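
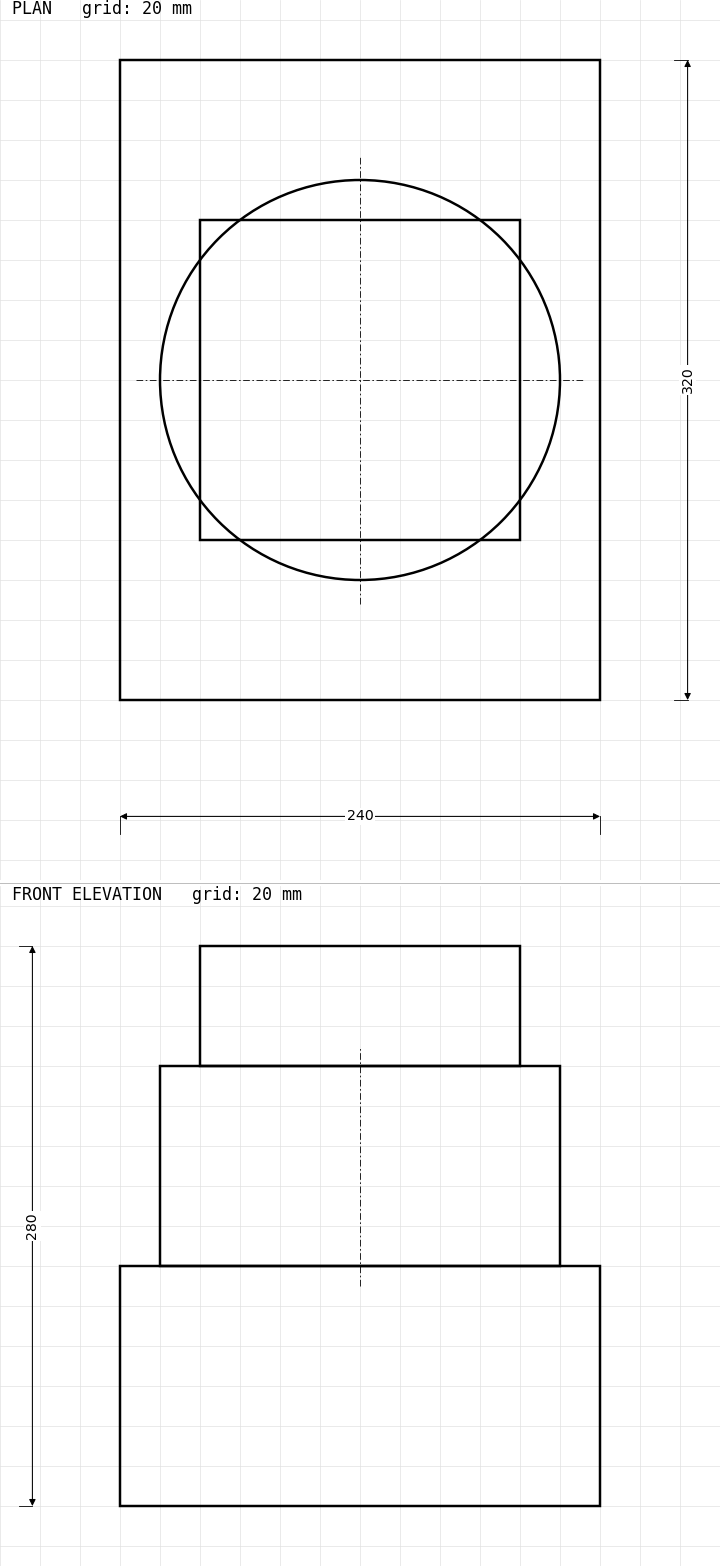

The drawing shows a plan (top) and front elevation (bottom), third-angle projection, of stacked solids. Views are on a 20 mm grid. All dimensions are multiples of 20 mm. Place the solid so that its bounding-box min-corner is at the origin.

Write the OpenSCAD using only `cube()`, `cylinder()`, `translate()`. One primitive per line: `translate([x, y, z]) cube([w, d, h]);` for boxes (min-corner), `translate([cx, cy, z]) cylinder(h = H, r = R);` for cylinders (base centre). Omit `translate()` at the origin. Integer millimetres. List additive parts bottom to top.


cube([240, 320, 120]);
translate([120, 160, 120]) cylinder(h = 100, r = 100);
translate([40, 80, 220]) cube([160, 160, 60]);


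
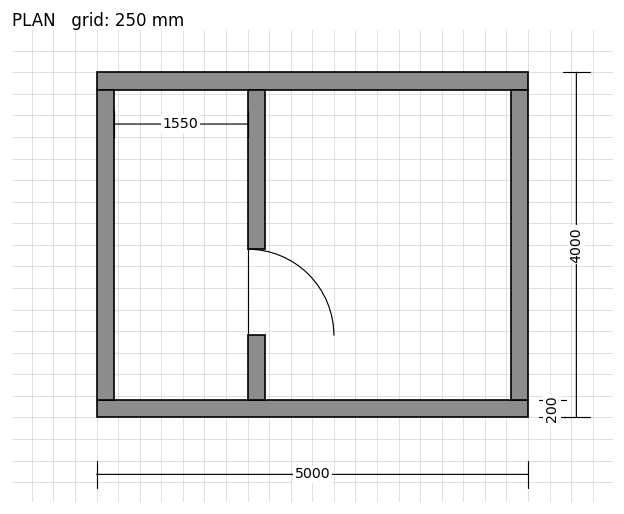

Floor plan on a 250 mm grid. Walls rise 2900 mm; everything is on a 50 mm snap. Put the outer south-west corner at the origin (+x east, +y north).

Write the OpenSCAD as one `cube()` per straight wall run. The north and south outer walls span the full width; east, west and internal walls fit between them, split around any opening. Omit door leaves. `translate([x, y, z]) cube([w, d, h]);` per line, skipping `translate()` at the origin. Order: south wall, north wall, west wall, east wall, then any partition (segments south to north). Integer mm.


cube([5000, 200, 2900]);
translate([0, 3800, 0]) cube([5000, 200, 2900]);
translate([0, 200, 0]) cube([200, 3600, 2900]);
translate([4800, 200, 0]) cube([200, 3600, 2900]);
translate([1750, 200, 0]) cube([200, 750, 2900]);
translate([1750, 1950, 0]) cube([200, 1850, 2900]);


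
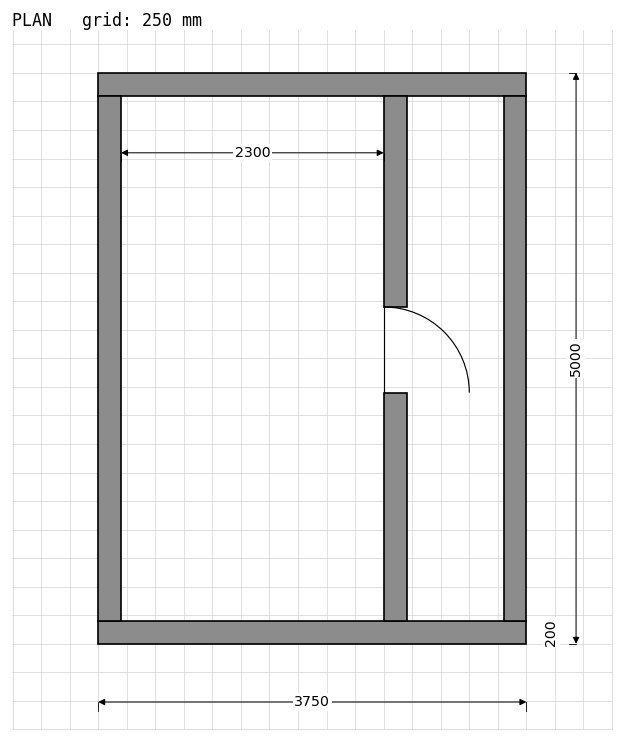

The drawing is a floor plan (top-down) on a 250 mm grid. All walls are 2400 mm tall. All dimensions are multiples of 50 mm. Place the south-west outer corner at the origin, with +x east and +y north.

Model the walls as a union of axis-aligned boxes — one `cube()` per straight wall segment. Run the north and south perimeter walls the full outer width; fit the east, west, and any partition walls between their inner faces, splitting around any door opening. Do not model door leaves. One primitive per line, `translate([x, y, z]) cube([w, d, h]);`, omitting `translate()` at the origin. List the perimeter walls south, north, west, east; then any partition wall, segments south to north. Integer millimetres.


cube([3750, 200, 2400]);
translate([0, 4800, 0]) cube([3750, 200, 2400]);
translate([0, 200, 0]) cube([200, 4600, 2400]);
translate([3550, 200, 0]) cube([200, 4600, 2400]);
translate([2500, 200, 0]) cube([200, 2000, 2400]);
translate([2500, 2950, 0]) cube([200, 1850, 2400]);


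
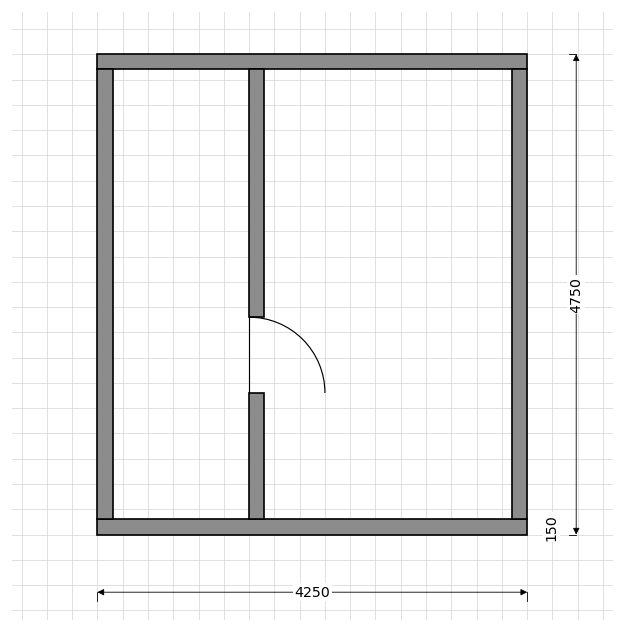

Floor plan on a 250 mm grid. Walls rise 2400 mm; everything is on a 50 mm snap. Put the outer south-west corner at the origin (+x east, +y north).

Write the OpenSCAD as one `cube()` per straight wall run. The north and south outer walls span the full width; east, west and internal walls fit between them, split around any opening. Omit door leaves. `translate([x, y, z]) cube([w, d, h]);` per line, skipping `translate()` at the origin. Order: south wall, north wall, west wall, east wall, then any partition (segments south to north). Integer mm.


cube([4250, 150, 2400]);
translate([0, 4600, 0]) cube([4250, 150, 2400]);
translate([0, 150, 0]) cube([150, 4450, 2400]);
translate([4100, 150, 0]) cube([150, 4450, 2400]);
translate([1500, 150, 0]) cube([150, 1250, 2400]);
translate([1500, 2150, 0]) cube([150, 2450, 2400]);


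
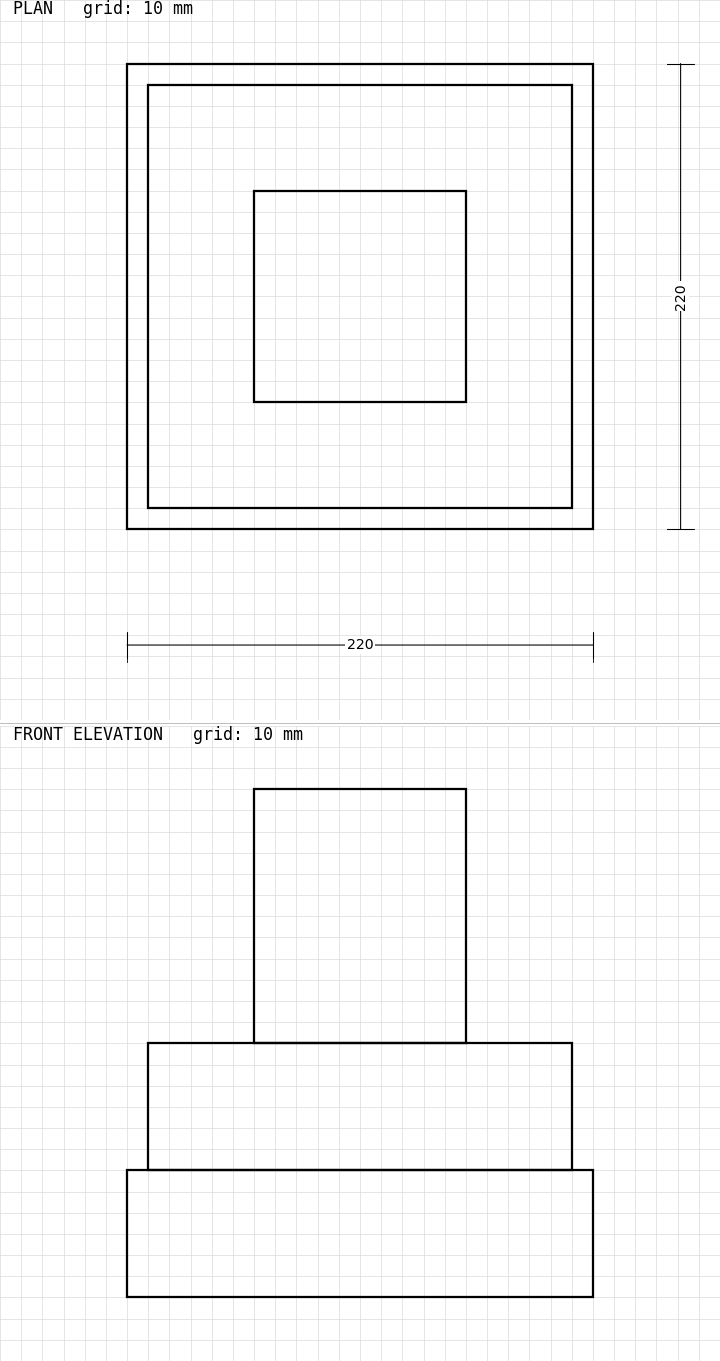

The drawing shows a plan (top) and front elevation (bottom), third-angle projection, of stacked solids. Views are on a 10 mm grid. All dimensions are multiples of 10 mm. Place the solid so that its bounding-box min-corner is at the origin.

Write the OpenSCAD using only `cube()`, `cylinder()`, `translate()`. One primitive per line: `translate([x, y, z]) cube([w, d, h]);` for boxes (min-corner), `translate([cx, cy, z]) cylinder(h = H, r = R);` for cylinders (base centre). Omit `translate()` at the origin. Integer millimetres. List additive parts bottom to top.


cube([220, 220, 60]);
translate([10, 10, 60]) cube([200, 200, 60]);
translate([60, 60, 120]) cube([100, 100, 120]);


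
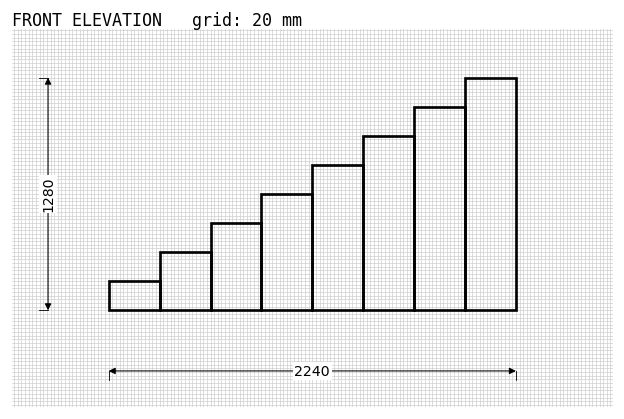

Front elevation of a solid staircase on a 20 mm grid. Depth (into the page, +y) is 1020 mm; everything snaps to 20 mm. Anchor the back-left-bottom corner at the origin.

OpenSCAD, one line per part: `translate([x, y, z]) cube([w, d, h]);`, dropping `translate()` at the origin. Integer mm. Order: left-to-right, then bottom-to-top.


cube([280, 1020, 160]);
translate([280, 0, 0]) cube([280, 1020, 320]);
translate([560, 0, 0]) cube([280, 1020, 480]);
translate([840, 0, 0]) cube([280, 1020, 640]);
translate([1120, 0, 0]) cube([280, 1020, 800]);
translate([1400, 0, 0]) cube([280, 1020, 960]);
translate([1680, 0, 0]) cube([280, 1020, 1120]);
translate([1960, 0, 0]) cube([280, 1020, 1280]);


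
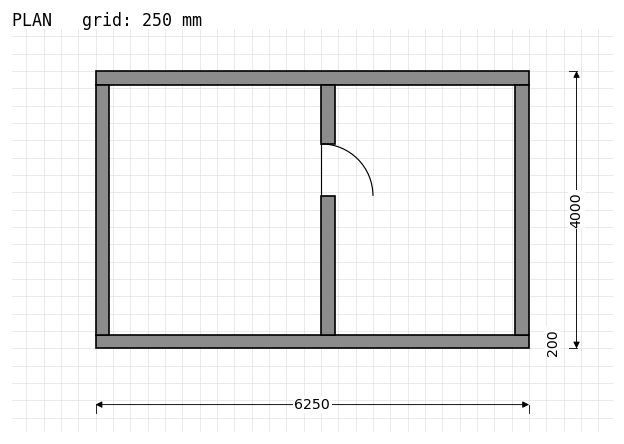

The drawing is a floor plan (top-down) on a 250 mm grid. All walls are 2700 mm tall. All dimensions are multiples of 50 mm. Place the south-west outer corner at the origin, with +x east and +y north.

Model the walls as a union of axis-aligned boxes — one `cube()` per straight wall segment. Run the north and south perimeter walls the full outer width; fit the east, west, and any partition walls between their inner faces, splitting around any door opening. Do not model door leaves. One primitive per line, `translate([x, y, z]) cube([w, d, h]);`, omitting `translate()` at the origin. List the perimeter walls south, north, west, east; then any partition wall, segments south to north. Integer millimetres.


cube([6250, 200, 2700]);
translate([0, 3800, 0]) cube([6250, 200, 2700]);
translate([0, 200, 0]) cube([200, 3600, 2700]);
translate([6050, 200, 0]) cube([200, 3600, 2700]);
translate([3250, 200, 0]) cube([200, 2000, 2700]);
translate([3250, 2950, 0]) cube([200, 850, 2700]);


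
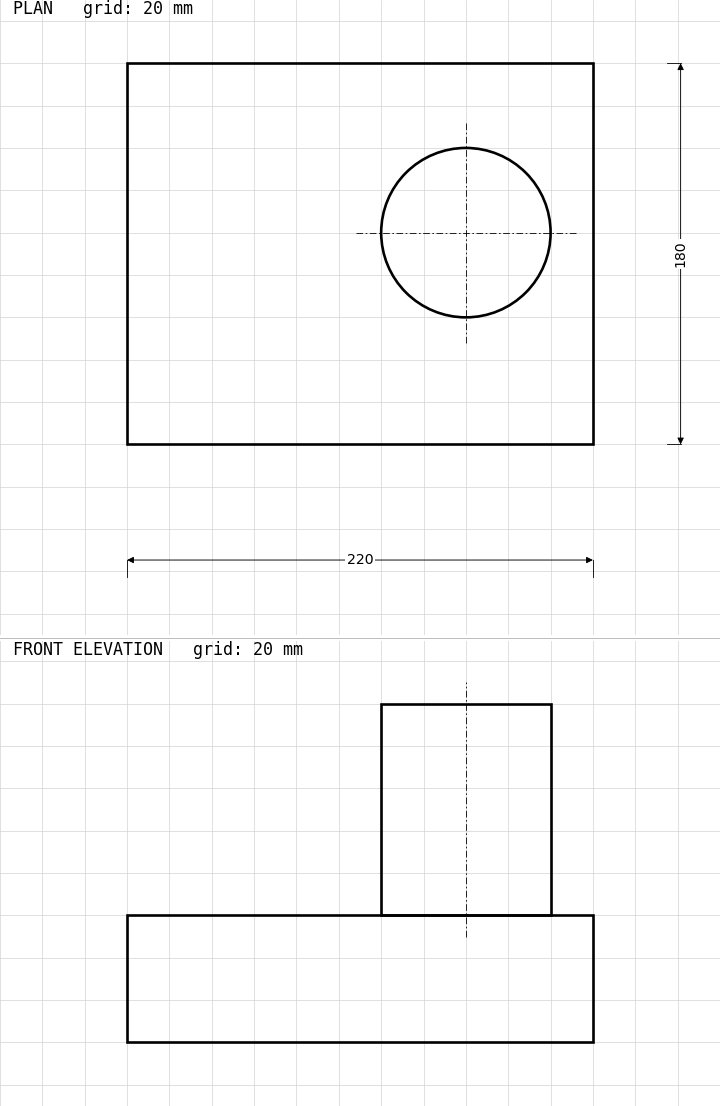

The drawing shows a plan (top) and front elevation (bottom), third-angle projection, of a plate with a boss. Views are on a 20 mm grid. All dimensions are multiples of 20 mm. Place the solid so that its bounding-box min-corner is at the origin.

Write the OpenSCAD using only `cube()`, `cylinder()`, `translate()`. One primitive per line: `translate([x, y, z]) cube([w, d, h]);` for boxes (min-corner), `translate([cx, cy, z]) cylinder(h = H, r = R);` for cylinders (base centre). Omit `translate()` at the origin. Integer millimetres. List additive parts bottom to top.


cube([220, 180, 60]);
translate([160, 100, 60]) cylinder(h = 100, r = 40);


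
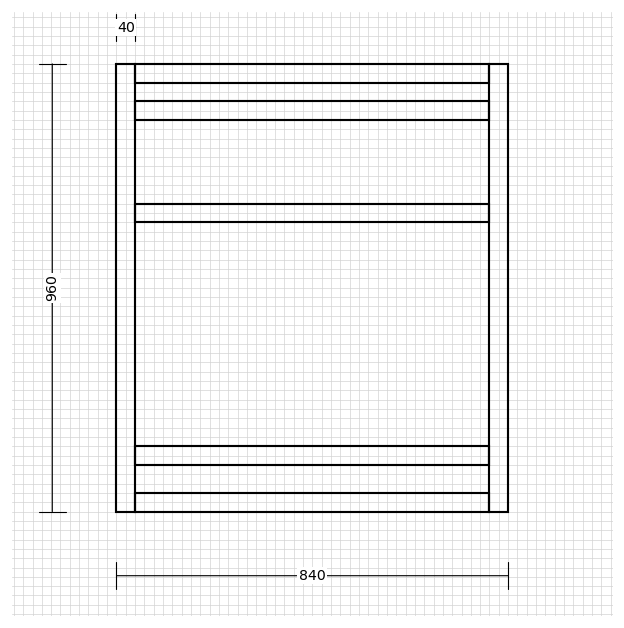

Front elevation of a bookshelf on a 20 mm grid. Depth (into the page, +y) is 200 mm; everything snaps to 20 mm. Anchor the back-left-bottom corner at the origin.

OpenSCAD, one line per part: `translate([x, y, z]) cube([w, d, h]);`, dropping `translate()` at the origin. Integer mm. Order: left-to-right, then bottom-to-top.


cube([40, 200, 960]);
translate([40, 0, 0]) cube([760, 200, 40]);
translate([40, 0, 100]) cube([760, 200, 40]);
translate([40, 0, 620]) cube([760, 200, 40]);
translate([40, 0, 840]) cube([760, 200, 40]);
translate([40, 0, 920]) cube([760, 200, 40]);
translate([800, 0, 0]) cube([40, 200, 960]);


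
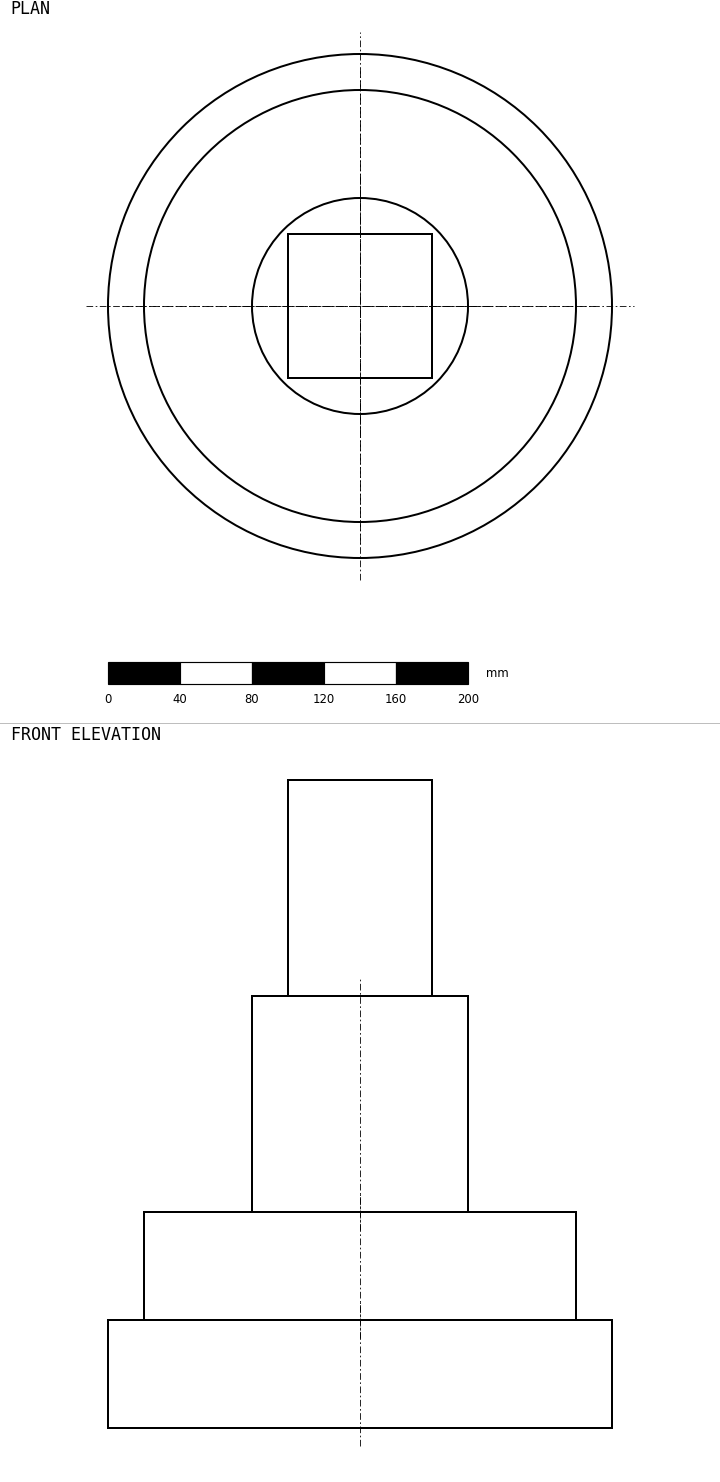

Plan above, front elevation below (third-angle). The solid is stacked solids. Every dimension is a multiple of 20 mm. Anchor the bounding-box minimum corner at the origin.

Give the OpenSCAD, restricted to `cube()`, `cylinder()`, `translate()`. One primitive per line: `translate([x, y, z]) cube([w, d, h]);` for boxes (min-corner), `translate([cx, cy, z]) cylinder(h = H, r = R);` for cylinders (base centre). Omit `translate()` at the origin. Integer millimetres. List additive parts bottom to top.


translate([140, 140, 0]) cylinder(h = 60, r = 140);
translate([140, 140, 60]) cylinder(h = 60, r = 120);
translate([140, 140, 120]) cylinder(h = 120, r = 60);
translate([100, 100, 240]) cube([80, 80, 120]);


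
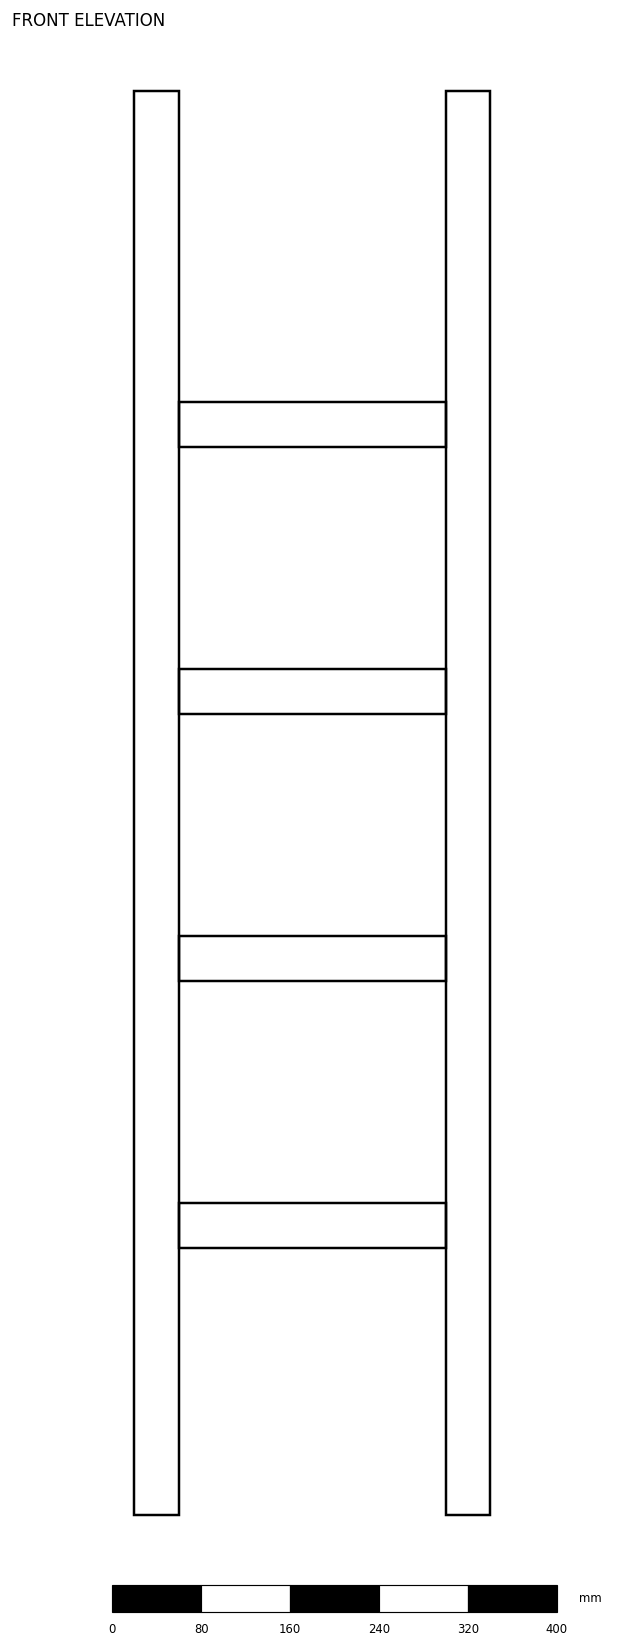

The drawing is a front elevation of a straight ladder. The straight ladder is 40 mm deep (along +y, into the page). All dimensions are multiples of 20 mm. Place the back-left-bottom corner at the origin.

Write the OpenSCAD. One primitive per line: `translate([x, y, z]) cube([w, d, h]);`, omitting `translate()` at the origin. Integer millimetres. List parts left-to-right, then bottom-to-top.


cube([40, 40, 1280]);
translate([40, 0, 240]) cube([240, 40, 40]);
translate([40, 0, 480]) cube([240, 40, 40]);
translate([40, 0, 720]) cube([240, 40, 40]);
translate([40, 0, 960]) cube([240, 40, 40]);
translate([280, 0, 0]) cube([40, 40, 1280]);


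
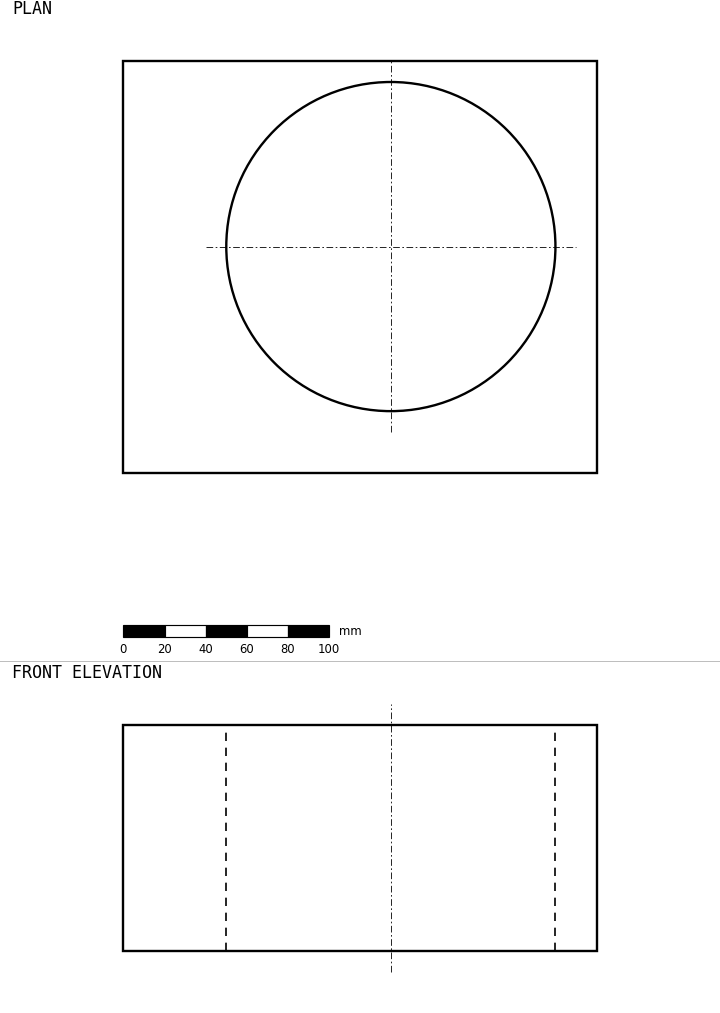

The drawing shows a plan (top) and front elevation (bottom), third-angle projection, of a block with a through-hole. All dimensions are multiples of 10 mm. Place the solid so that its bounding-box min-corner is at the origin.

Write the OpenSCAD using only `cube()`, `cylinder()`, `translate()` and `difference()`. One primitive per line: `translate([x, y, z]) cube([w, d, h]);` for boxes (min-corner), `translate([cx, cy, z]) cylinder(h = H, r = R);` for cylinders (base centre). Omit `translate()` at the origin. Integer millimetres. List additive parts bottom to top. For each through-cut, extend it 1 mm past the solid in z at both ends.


difference() {
  cube([230, 200, 110]);
  translate([130, 110, -1]) cylinder(h = 112, r = 80);
}


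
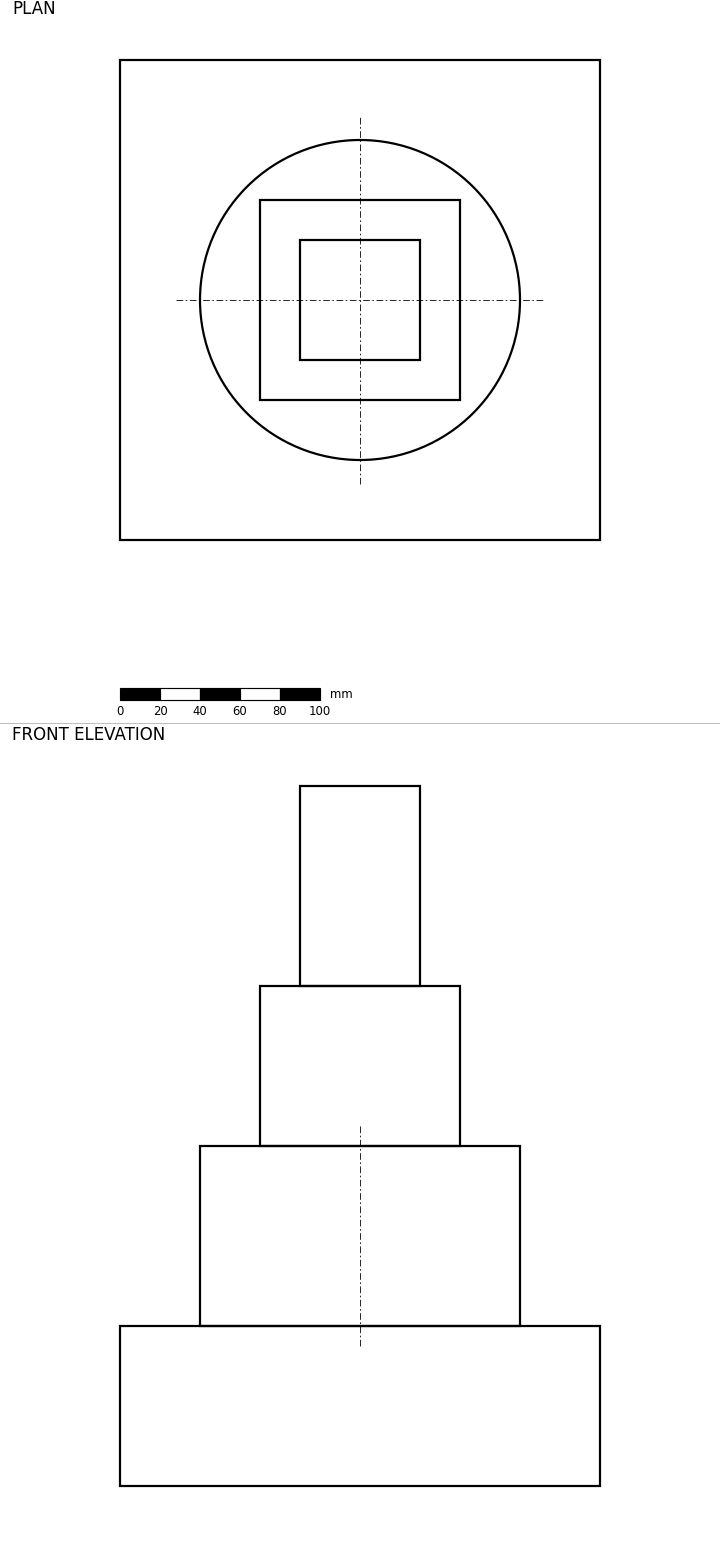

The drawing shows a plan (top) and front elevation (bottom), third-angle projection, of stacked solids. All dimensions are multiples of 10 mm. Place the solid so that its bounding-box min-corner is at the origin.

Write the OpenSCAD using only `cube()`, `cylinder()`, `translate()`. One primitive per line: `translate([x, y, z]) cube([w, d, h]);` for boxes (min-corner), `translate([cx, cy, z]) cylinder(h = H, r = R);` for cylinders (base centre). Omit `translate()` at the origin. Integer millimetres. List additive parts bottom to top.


cube([240, 240, 80]);
translate([120, 120, 80]) cylinder(h = 90, r = 80);
translate([70, 70, 170]) cube([100, 100, 80]);
translate([90, 90, 250]) cube([60, 60, 100]);


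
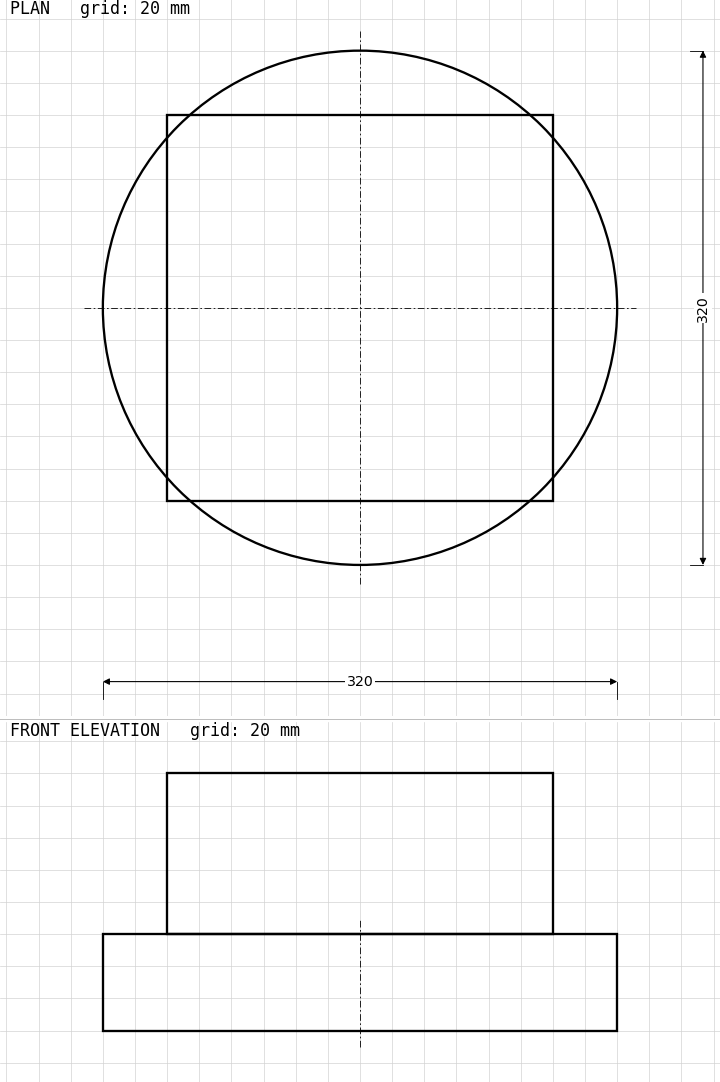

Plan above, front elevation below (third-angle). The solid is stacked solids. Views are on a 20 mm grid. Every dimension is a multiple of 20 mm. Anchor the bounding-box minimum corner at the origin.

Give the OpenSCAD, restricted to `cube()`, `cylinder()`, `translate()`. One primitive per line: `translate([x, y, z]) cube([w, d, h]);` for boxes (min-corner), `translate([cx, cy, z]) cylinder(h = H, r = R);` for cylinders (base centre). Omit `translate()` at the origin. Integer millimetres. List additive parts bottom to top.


translate([160, 160, 0]) cylinder(h = 60, r = 160);
translate([40, 40, 60]) cube([240, 240, 100]);


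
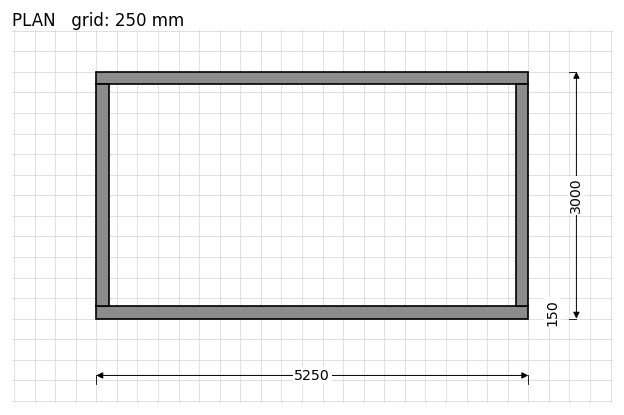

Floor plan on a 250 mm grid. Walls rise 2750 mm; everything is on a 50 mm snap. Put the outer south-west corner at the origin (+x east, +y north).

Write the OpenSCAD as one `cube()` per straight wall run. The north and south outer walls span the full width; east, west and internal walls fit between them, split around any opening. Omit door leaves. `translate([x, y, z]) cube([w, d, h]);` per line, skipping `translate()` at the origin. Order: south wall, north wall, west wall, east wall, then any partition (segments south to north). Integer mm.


cube([5250, 150, 2750]);
translate([0, 2850, 0]) cube([5250, 150, 2750]);
translate([0, 150, 0]) cube([150, 2700, 2750]);
translate([5100, 150, 0]) cube([150, 2700, 2750]);


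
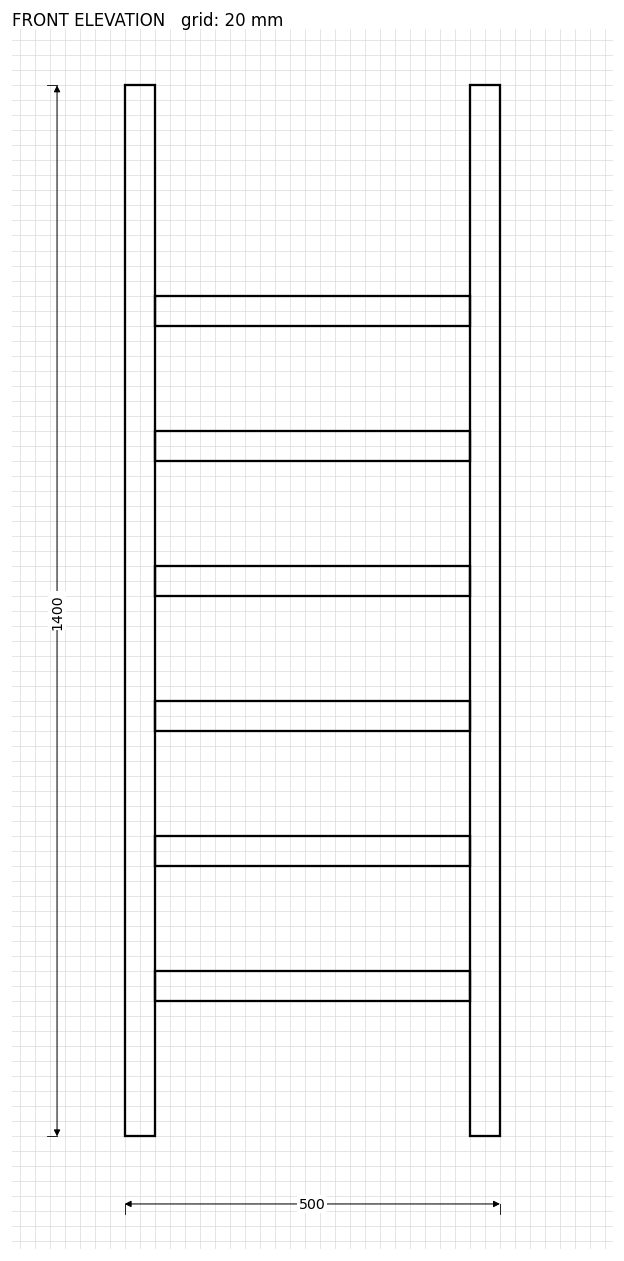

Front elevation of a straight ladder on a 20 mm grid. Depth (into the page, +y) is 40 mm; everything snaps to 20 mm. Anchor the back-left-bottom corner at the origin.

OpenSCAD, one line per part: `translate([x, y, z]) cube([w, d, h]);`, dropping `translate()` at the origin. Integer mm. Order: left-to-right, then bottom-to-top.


cube([40, 40, 1400]);
translate([40, 0, 180]) cube([420, 40, 40]);
translate([40, 0, 360]) cube([420, 40, 40]);
translate([40, 0, 540]) cube([420, 40, 40]);
translate([40, 0, 720]) cube([420, 40, 40]);
translate([40, 0, 900]) cube([420, 40, 40]);
translate([40, 0, 1080]) cube([420, 40, 40]);
translate([460, 0, 0]) cube([40, 40, 1400]);


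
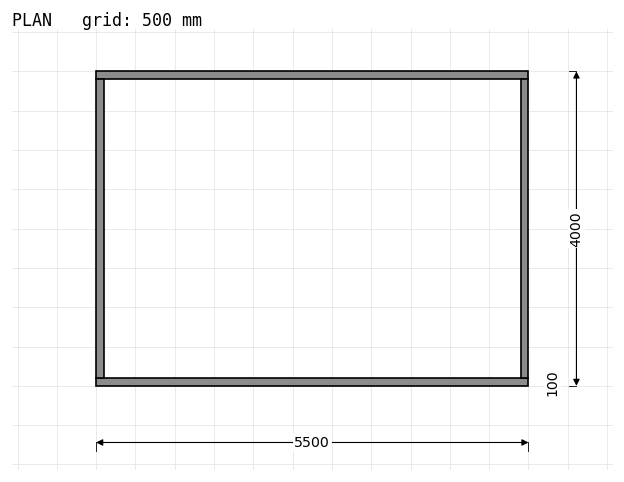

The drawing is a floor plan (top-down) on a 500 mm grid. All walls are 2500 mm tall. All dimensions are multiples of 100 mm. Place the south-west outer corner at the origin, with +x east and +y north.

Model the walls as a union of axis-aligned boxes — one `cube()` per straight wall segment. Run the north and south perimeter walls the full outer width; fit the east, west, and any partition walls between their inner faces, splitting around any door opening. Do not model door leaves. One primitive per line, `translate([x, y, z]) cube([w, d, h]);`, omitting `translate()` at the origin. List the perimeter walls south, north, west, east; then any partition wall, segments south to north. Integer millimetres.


cube([5500, 100, 2500]);
translate([0, 3900, 0]) cube([5500, 100, 2500]);
translate([0, 100, 0]) cube([100, 3800, 2500]);
translate([5400, 100, 0]) cube([100, 3800, 2500]);


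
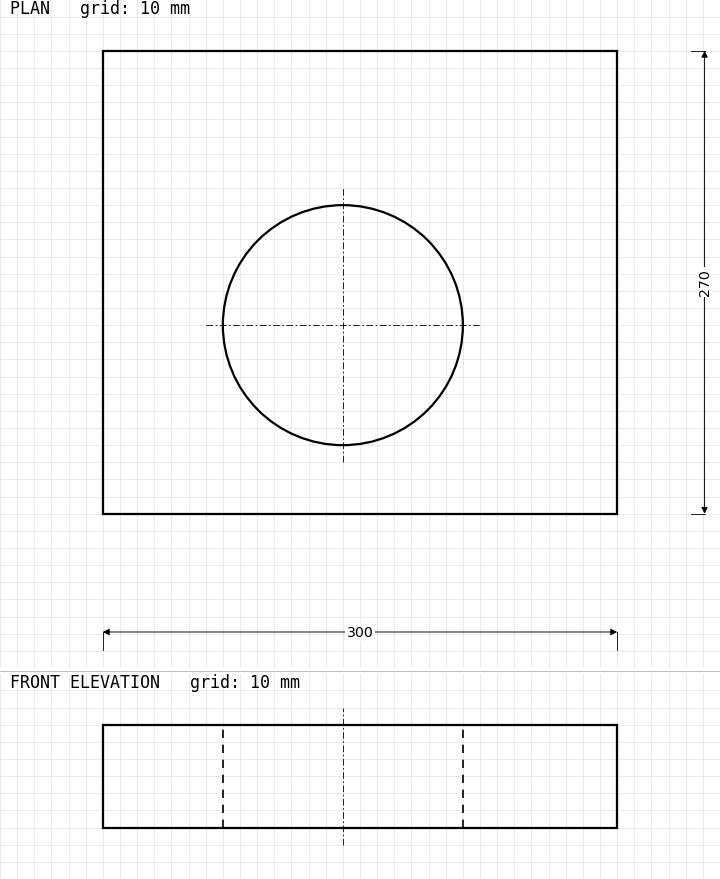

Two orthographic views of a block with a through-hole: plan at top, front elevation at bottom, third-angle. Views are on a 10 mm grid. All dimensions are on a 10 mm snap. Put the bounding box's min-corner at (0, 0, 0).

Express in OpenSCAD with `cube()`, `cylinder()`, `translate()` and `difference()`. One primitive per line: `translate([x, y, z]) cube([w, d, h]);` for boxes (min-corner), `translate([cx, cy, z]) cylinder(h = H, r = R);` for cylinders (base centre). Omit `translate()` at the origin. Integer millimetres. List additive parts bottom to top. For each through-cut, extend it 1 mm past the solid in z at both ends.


difference() {
  cube([300, 270, 60]);
  translate([140, 110, -1]) cylinder(h = 62, r = 70);
}


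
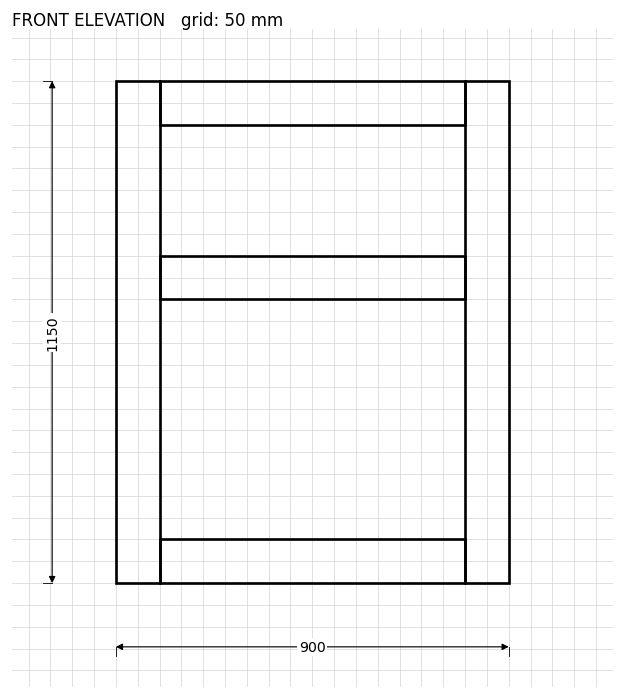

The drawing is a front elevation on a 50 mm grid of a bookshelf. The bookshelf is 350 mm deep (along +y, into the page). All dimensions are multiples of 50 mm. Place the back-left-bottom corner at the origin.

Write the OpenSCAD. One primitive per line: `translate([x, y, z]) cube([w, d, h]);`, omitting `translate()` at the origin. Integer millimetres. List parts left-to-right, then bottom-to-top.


cube([100, 350, 1150]);
translate([100, 0, 0]) cube([700, 350, 100]);
translate([100, 0, 650]) cube([700, 350, 100]);
translate([100, 0, 1050]) cube([700, 350, 100]);
translate([800, 0, 0]) cube([100, 350, 1150]);


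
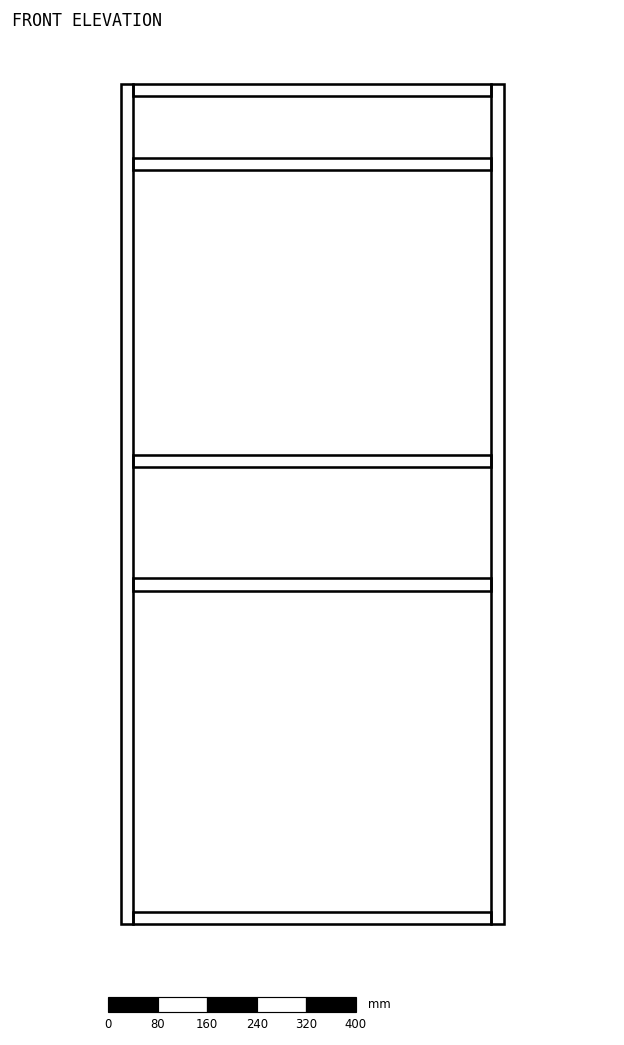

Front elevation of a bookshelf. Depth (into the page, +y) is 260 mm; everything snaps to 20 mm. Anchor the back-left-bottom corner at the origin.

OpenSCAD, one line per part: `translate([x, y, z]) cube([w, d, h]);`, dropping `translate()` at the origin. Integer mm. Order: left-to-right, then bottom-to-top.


cube([20, 260, 1360]);
translate([20, 0, 0]) cube([580, 260, 20]);
translate([20, 0, 540]) cube([580, 260, 20]);
translate([20, 0, 740]) cube([580, 260, 20]);
translate([20, 0, 1220]) cube([580, 260, 20]);
translate([20, 0, 1340]) cube([580, 260, 20]);
translate([600, 0, 0]) cube([20, 260, 1360]);


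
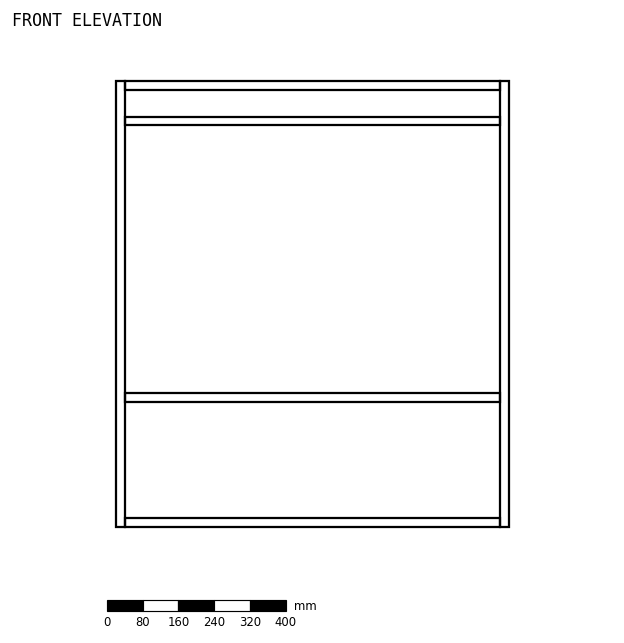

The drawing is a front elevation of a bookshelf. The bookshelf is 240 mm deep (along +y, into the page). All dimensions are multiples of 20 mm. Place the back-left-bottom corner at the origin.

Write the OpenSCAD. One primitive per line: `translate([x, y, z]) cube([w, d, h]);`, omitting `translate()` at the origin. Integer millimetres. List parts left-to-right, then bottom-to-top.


cube([20, 240, 1000]);
translate([20, 0, 0]) cube([840, 240, 20]);
translate([20, 0, 280]) cube([840, 240, 20]);
translate([20, 0, 900]) cube([840, 240, 20]);
translate([20, 0, 980]) cube([840, 240, 20]);
translate([860, 0, 0]) cube([20, 240, 1000]);


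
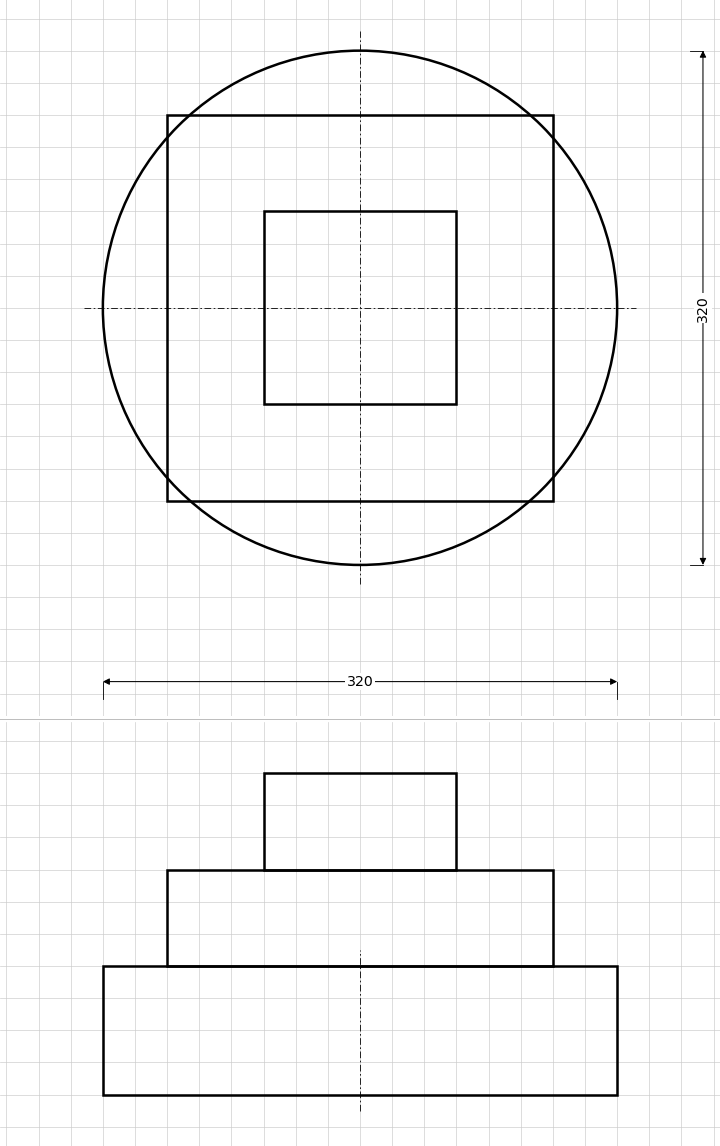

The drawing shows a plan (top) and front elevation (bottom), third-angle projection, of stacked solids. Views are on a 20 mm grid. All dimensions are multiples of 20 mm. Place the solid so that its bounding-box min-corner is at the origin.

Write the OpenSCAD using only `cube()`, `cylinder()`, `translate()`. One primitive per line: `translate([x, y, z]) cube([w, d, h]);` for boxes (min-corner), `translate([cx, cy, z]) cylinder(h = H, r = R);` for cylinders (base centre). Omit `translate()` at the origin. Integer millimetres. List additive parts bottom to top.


translate([160, 160, 0]) cylinder(h = 80, r = 160);
translate([40, 40, 80]) cube([240, 240, 60]);
translate([100, 100, 140]) cube([120, 120, 60]);


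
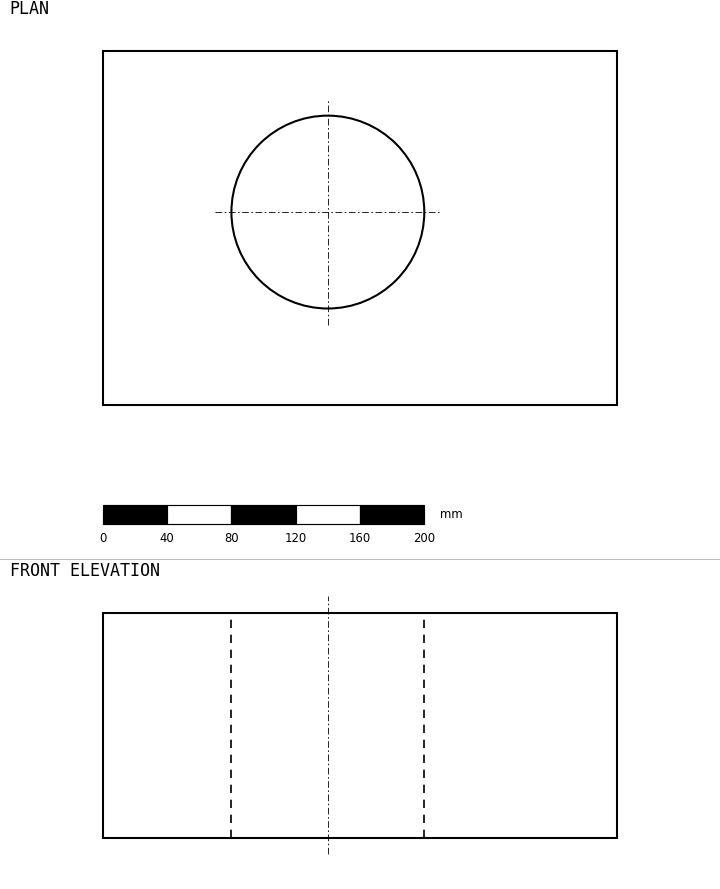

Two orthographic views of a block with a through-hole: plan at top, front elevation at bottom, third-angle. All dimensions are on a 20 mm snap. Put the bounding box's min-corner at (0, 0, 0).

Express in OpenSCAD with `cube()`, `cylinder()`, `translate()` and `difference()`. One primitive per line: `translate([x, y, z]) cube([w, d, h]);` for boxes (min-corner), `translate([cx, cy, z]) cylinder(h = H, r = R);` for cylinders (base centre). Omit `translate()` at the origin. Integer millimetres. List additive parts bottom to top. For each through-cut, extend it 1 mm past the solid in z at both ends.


difference() {
  cube([320, 220, 140]);
  translate([140, 120, -1]) cylinder(h = 142, r = 60);
}


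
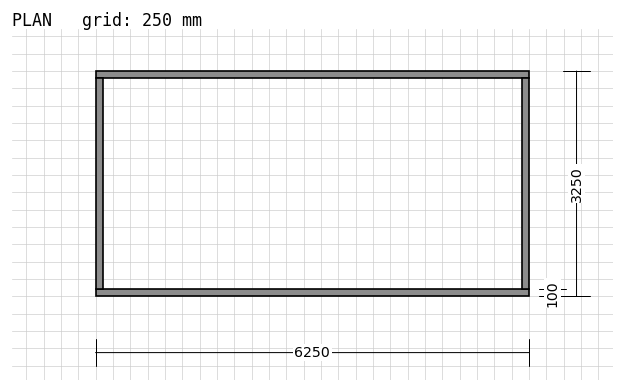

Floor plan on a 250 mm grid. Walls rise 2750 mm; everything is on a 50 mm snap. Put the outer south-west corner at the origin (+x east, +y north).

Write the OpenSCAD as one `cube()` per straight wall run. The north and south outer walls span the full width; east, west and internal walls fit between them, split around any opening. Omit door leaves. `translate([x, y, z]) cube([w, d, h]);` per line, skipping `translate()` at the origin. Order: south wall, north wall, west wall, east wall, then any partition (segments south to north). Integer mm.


cube([6250, 100, 2750]);
translate([0, 3150, 0]) cube([6250, 100, 2750]);
translate([0, 100, 0]) cube([100, 3050, 2750]);
translate([6150, 100, 0]) cube([100, 3050, 2750]);


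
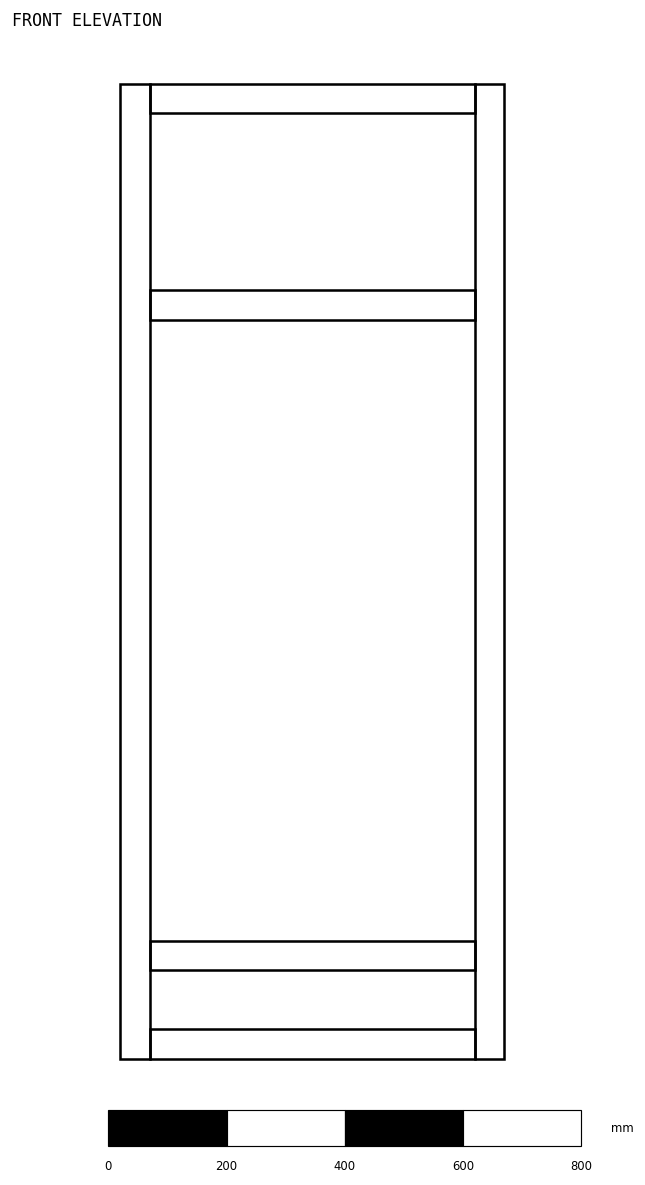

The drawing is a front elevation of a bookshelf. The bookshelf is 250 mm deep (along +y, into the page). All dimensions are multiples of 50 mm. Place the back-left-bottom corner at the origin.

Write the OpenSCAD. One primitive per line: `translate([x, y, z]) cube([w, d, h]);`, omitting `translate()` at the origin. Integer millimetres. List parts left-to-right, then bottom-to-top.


cube([50, 250, 1650]);
translate([50, 0, 0]) cube([550, 250, 50]);
translate([50, 0, 150]) cube([550, 250, 50]);
translate([50, 0, 1250]) cube([550, 250, 50]);
translate([50, 0, 1600]) cube([550, 250, 50]);
translate([600, 0, 0]) cube([50, 250, 1650]);


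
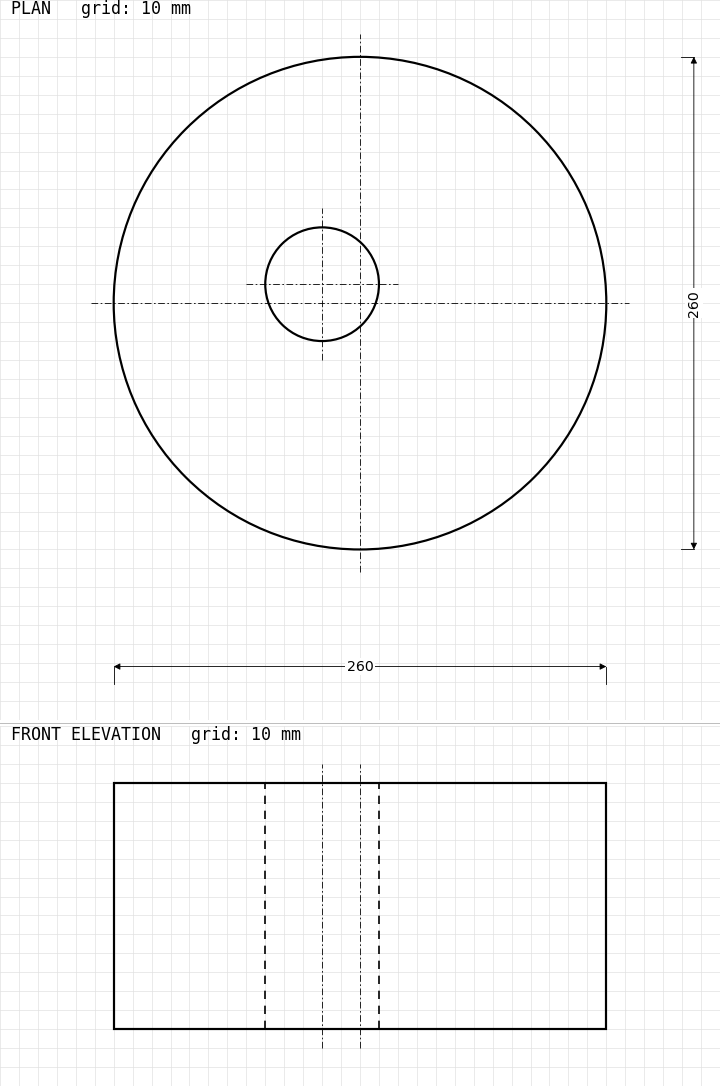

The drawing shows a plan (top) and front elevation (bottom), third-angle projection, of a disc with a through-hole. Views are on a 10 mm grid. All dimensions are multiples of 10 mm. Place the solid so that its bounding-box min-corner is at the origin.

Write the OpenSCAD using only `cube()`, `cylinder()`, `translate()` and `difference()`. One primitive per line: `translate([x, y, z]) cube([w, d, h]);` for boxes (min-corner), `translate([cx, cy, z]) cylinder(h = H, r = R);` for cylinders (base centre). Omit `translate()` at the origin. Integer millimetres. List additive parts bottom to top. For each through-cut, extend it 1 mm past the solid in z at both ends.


difference() {
  translate([130, 130, 0]) cylinder(h = 130, r = 130);
  translate([110, 140, -1]) cylinder(h = 132, r = 30);
}


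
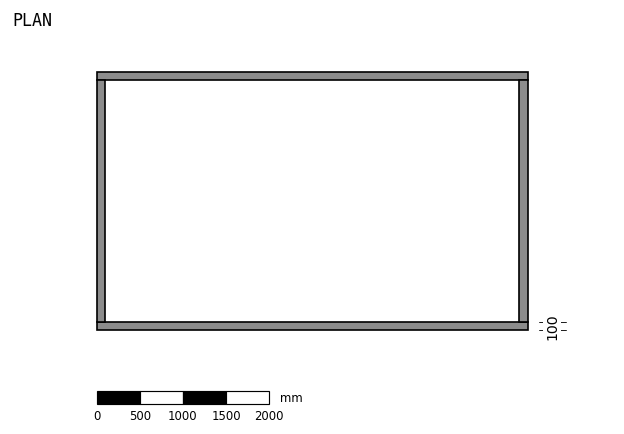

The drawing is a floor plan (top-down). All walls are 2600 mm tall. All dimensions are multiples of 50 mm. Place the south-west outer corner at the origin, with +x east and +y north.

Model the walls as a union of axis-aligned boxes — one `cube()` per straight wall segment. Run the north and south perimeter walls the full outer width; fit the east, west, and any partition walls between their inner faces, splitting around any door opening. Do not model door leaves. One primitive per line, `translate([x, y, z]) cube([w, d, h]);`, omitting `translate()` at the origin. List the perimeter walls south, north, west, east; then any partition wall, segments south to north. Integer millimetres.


cube([5000, 100, 2600]);
translate([0, 2900, 0]) cube([5000, 100, 2600]);
translate([0, 100, 0]) cube([100, 2800, 2600]);
translate([4900, 100, 0]) cube([100, 2800, 2600]);


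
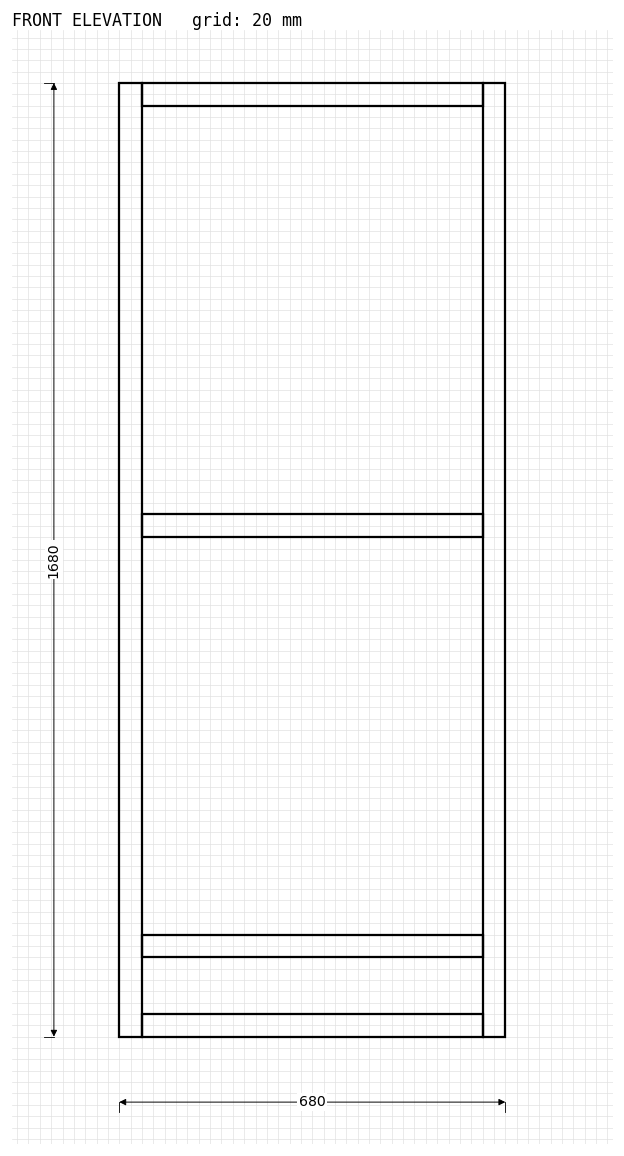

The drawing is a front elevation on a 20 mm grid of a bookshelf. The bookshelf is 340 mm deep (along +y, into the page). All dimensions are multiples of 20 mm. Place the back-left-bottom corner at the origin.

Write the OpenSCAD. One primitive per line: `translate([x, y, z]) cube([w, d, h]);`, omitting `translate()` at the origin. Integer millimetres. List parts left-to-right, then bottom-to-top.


cube([40, 340, 1680]);
translate([40, 0, 0]) cube([600, 340, 40]);
translate([40, 0, 140]) cube([600, 340, 40]);
translate([40, 0, 880]) cube([600, 340, 40]);
translate([40, 0, 1640]) cube([600, 340, 40]);
translate([640, 0, 0]) cube([40, 340, 1680]);


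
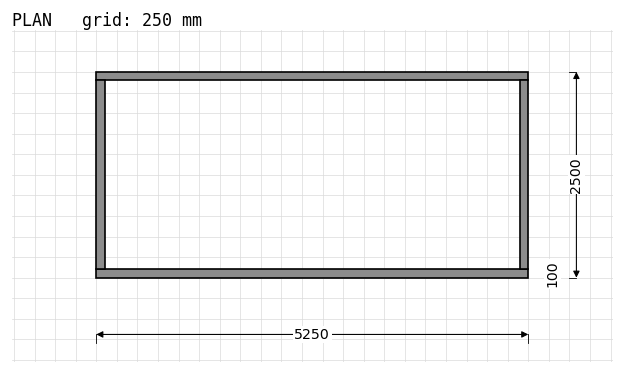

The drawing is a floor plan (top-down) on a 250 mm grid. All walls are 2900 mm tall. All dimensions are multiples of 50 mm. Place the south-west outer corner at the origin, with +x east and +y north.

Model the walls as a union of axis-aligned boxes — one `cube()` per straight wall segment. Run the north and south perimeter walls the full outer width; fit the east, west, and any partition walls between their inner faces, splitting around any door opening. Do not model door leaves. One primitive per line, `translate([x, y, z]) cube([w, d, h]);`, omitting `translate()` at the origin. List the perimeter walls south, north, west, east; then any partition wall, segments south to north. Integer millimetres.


cube([5250, 100, 2900]);
translate([0, 2400, 0]) cube([5250, 100, 2900]);
translate([0, 100, 0]) cube([100, 2300, 2900]);
translate([5150, 100, 0]) cube([100, 2300, 2900]);


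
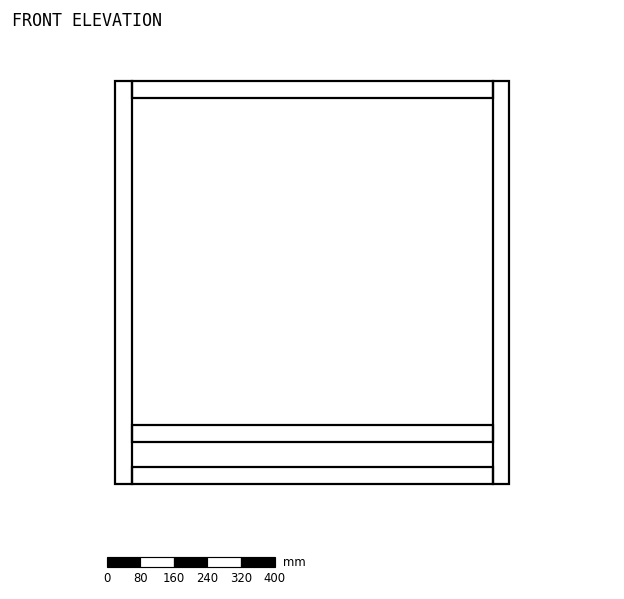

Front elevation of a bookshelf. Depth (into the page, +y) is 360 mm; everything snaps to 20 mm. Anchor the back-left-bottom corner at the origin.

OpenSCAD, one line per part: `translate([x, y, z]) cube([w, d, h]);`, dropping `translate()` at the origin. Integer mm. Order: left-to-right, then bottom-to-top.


cube([40, 360, 960]);
translate([40, 0, 0]) cube([860, 360, 40]);
translate([40, 0, 100]) cube([860, 360, 40]);
translate([40, 0, 920]) cube([860, 360, 40]);
translate([900, 0, 0]) cube([40, 360, 960]);


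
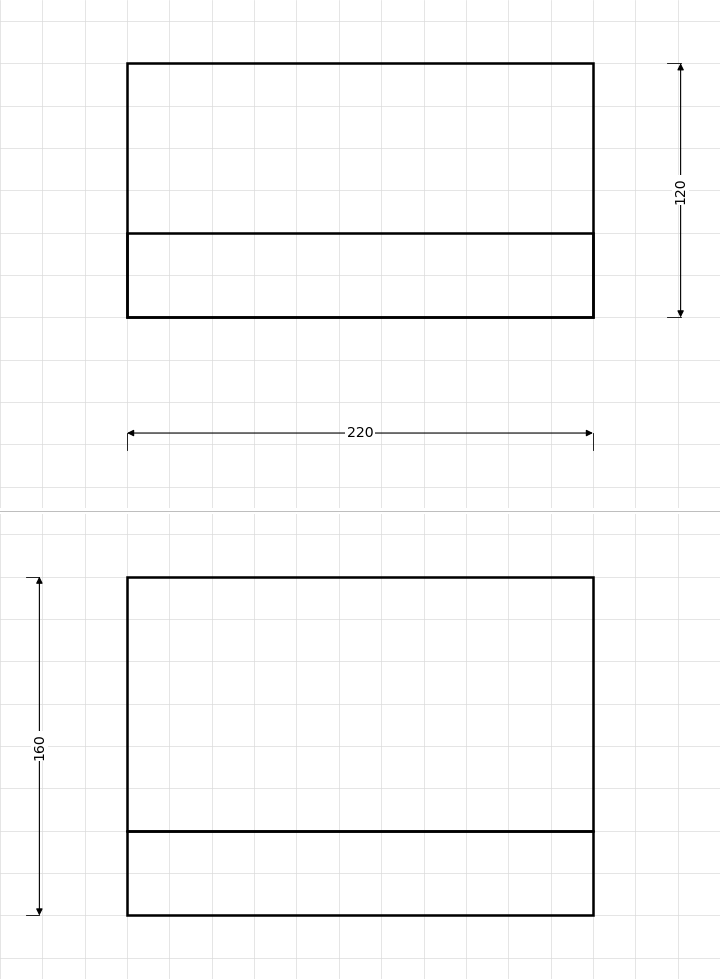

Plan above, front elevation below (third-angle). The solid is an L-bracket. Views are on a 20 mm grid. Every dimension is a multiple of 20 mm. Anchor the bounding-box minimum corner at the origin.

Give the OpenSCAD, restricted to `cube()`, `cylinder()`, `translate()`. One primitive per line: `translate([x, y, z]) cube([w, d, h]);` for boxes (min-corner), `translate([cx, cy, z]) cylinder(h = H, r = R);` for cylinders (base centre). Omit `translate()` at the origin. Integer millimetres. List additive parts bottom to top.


cube([220, 120, 40]);
translate([0, 0, 40]) cube([220, 40, 120]);


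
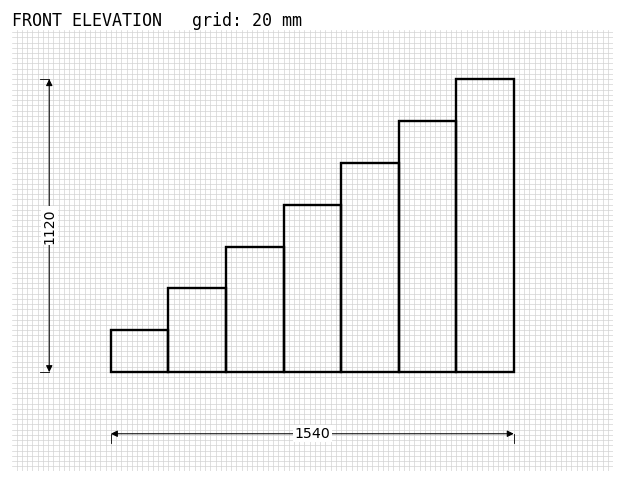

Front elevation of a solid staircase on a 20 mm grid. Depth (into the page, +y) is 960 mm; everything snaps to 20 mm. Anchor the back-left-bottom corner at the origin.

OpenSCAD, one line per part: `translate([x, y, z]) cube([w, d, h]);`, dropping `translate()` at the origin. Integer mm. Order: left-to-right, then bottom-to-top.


cube([220, 960, 160]);
translate([220, 0, 0]) cube([220, 960, 320]);
translate([440, 0, 0]) cube([220, 960, 480]);
translate([660, 0, 0]) cube([220, 960, 640]);
translate([880, 0, 0]) cube([220, 960, 800]);
translate([1100, 0, 0]) cube([220, 960, 960]);
translate([1320, 0, 0]) cube([220, 960, 1120]);


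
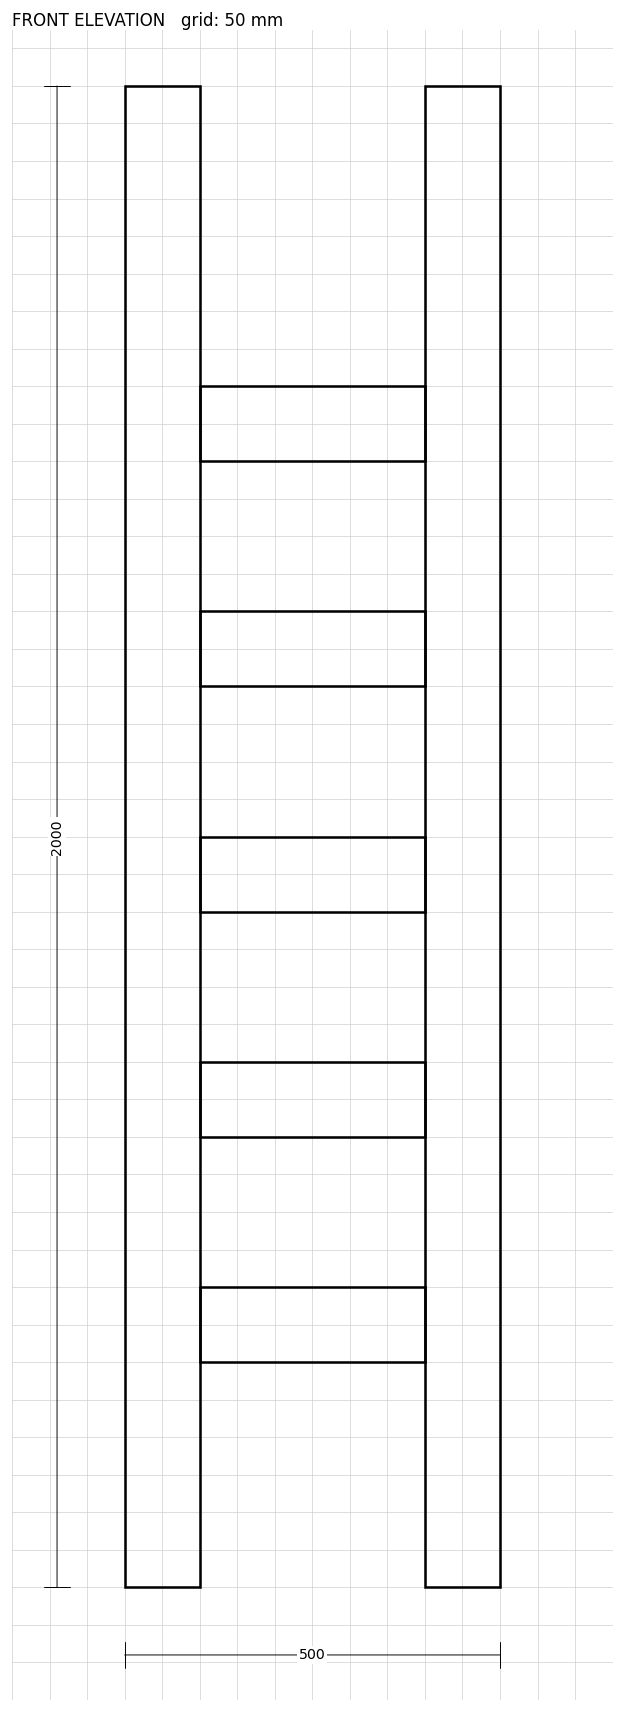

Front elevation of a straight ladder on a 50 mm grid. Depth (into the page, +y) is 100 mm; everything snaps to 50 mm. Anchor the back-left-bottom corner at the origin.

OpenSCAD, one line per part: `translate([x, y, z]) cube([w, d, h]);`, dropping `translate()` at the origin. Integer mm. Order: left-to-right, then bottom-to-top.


cube([100, 100, 2000]);
translate([100, 0, 300]) cube([300, 100, 100]);
translate([100, 0, 600]) cube([300, 100, 100]);
translate([100, 0, 900]) cube([300, 100, 100]);
translate([100, 0, 1200]) cube([300, 100, 100]);
translate([100, 0, 1500]) cube([300, 100, 100]);
translate([400, 0, 0]) cube([100, 100, 2000]);


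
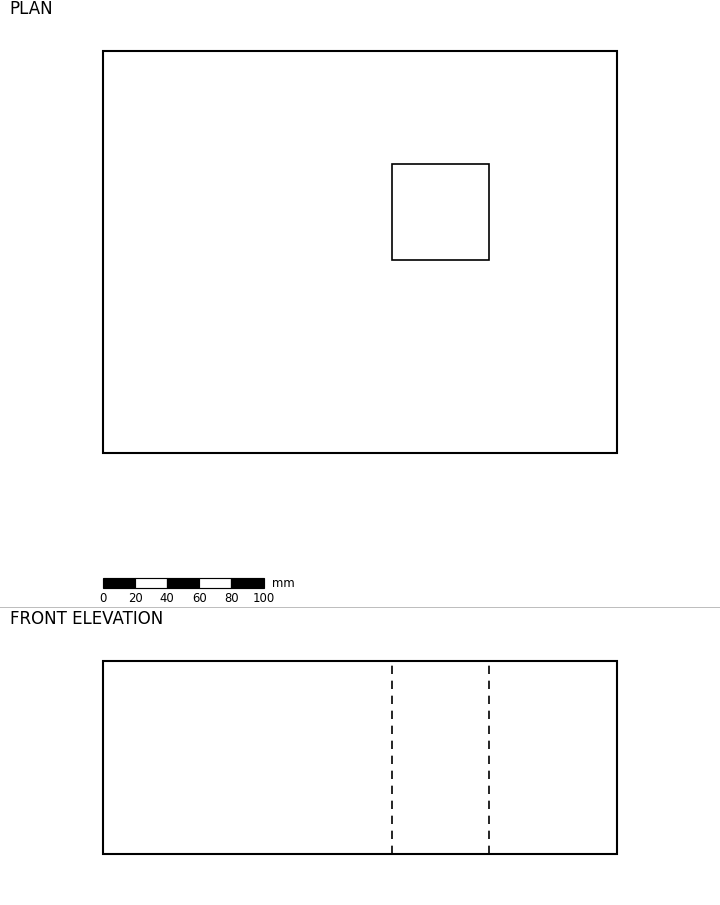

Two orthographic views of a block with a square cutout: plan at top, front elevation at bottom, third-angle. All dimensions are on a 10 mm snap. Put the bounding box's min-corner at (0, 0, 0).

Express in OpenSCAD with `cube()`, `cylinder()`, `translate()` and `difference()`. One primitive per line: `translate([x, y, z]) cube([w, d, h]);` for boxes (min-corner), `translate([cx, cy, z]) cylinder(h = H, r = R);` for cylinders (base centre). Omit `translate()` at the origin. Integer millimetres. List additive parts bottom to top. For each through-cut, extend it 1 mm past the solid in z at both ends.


difference() {
  cube([320, 250, 120]);
  translate([180, 120, -1]) cube([60, 60, 122]);
}


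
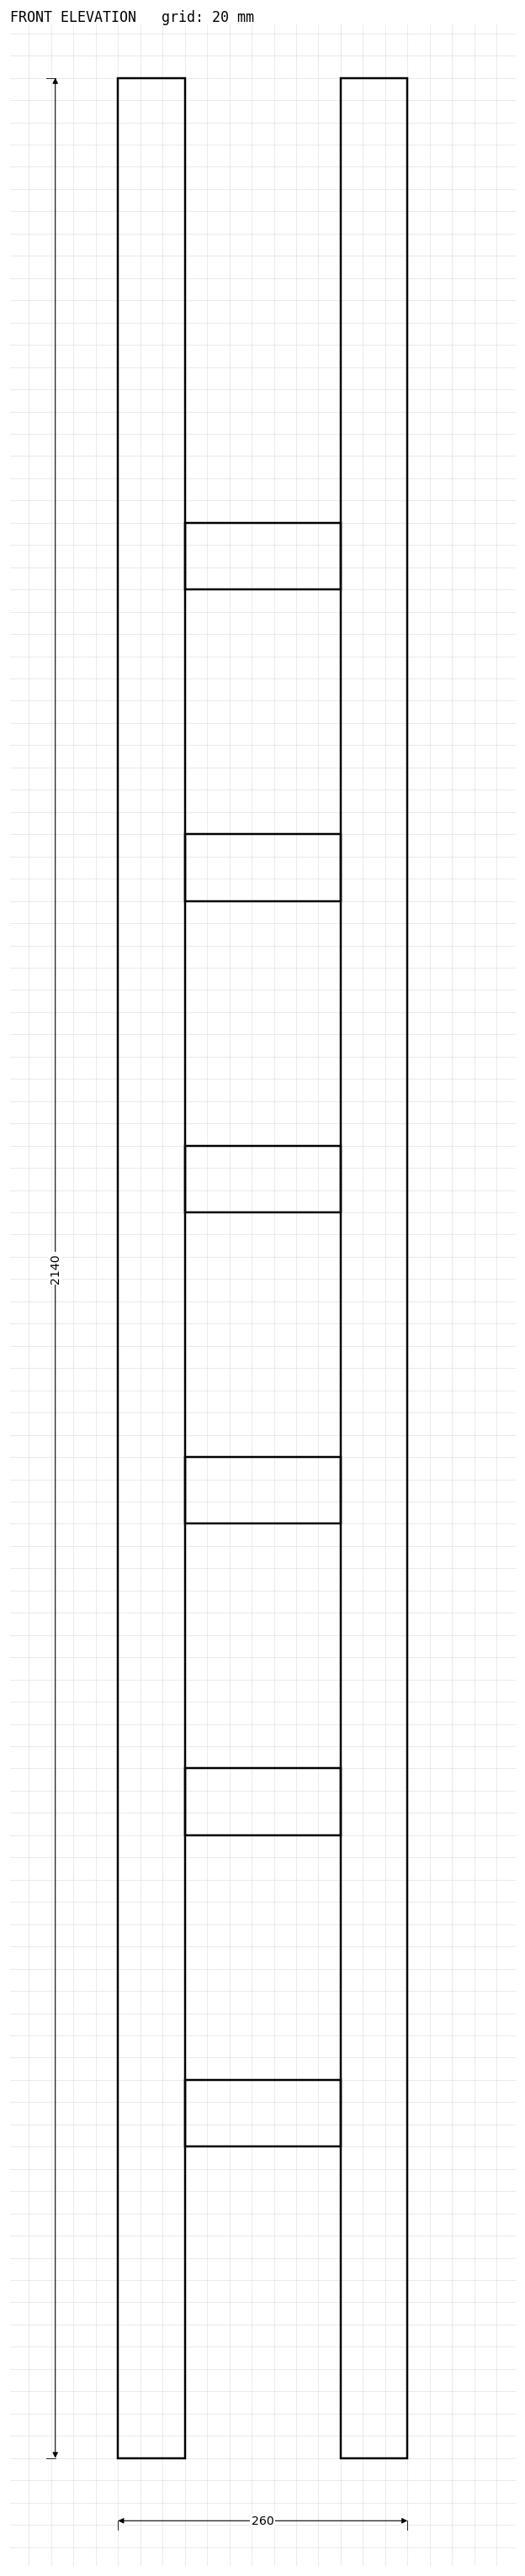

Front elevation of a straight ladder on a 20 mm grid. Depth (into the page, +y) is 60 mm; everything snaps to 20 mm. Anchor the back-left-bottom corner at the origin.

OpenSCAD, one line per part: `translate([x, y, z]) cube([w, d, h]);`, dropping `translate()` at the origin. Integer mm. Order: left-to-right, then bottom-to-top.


cube([60, 60, 2140]);
translate([60, 0, 280]) cube([140, 60, 60]);
translate([60, 0, 560]) cube([140, 60, 60]);
translate([60, 0, 840]) cube([140, 60, 60]);
translate([60, 0, 1120]) cube([140, 60, 60]);
translate([60, 0, 1400]) cube([140, 60, 60]);
translate([60, 0, 1680]) cube([140, 60, 60]);
translate([200, 0, 0]) cube([60, 60, 2140]);
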